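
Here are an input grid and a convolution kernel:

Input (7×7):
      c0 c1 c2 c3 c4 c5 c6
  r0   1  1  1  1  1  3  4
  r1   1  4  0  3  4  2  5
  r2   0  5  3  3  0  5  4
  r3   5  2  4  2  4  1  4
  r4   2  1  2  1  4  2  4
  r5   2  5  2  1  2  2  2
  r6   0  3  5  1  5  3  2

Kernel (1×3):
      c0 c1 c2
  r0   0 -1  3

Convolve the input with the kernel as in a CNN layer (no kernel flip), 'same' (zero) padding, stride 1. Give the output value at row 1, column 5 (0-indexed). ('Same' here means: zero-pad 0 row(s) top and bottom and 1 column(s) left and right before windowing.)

The receptive field on the zero-padded input at this output position is [4 2 5]. Elementwise product with the kernel and sum: 2·-1 + 5·3.

13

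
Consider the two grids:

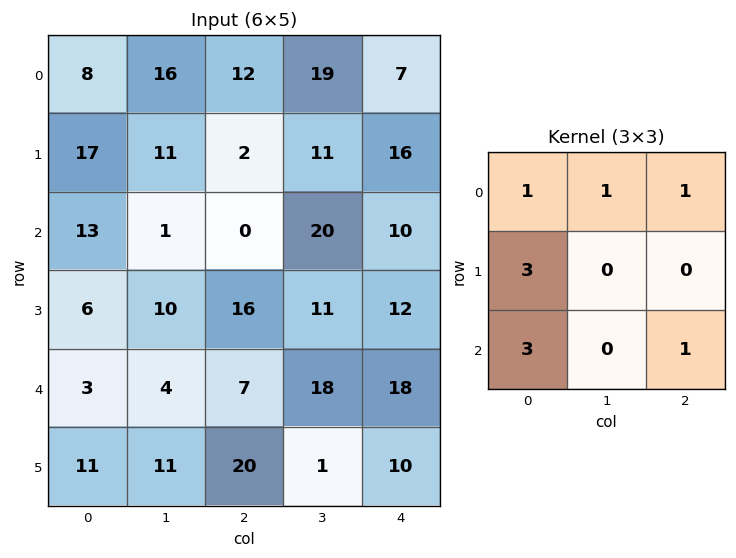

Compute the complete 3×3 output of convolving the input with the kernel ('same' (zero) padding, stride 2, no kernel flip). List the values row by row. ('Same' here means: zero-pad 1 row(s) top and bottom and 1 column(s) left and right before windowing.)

Output[0,0]: The receptive field on the zero-padded input at this output position is [0 0 0 / 0 8 16 / 0 17 11]. Elementwise product with the kernel and sum: 0·1 + 0·1 + 0·1 + 0·3 + 0·3 + 11·1.
Output[0,1]: The receptive field on the zero-padded input at this output position is [0 0 0 / 16 12 19 / 11 2 11]. Elementwise product with the kernel and sum: 0·1 + 0·1 + 0·1 + 16·3 + 11·3 + 11·1.

11 92 90
38 68 120
27 83 80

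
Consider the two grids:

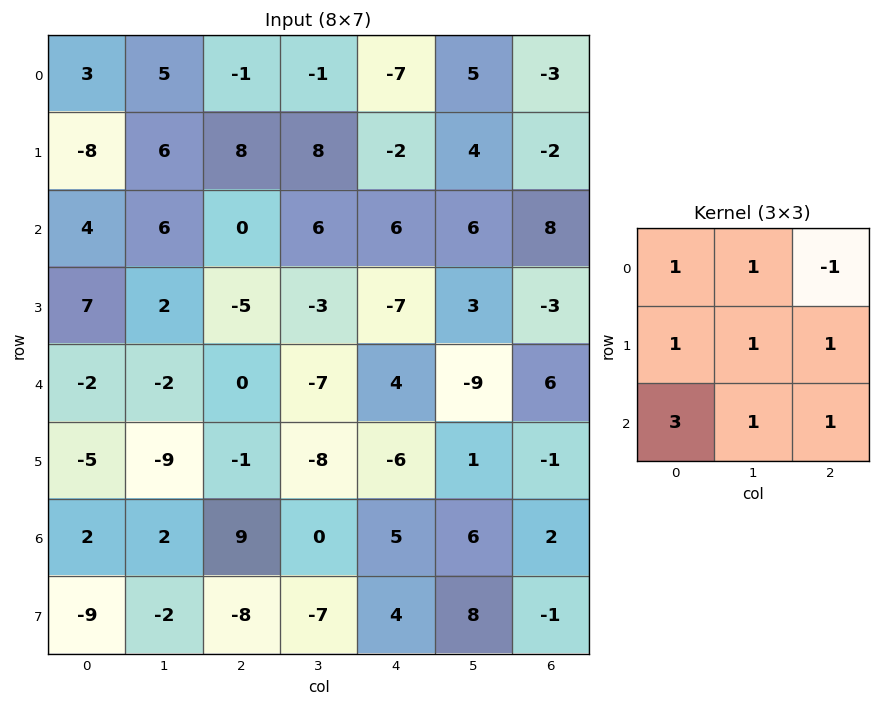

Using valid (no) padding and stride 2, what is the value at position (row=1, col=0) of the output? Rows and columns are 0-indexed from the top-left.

6

The receptive field on the input at this output position is [4 6 0 / 7 2 -5 / -2 -2 0]. Elementwise product with the kernel and sum: 4·1 + 6·1 + 0·-1 + 7·1 + 2·1 + -5·1 + -2·3 + -2·1 + 0·1.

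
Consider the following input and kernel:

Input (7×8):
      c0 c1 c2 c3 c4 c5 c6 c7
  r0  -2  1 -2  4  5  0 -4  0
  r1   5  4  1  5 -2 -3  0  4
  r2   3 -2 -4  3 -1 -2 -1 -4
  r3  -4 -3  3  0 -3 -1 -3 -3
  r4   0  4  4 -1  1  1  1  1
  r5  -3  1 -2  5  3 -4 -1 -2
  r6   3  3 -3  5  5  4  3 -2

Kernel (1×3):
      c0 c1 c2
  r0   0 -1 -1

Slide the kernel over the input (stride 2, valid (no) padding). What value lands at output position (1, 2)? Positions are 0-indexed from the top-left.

The receptive field on the input at this output position is [-1 -2 -1]. Elementwise product with the kernel and sum: -2·-1 + -1·-1.

3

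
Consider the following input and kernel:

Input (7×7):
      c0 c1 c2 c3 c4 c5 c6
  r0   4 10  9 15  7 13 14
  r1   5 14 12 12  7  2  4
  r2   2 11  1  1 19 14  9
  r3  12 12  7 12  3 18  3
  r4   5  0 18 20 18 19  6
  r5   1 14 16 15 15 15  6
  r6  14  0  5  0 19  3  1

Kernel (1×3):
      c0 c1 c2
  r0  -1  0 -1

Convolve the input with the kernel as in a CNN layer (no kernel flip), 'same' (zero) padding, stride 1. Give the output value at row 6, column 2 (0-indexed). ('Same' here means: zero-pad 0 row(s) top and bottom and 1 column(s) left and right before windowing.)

0

The receptive field on the zero-padded input at this output position is [0 5 0]. Elementwise product with the kernel and sum: 0·-1 + 0·-1.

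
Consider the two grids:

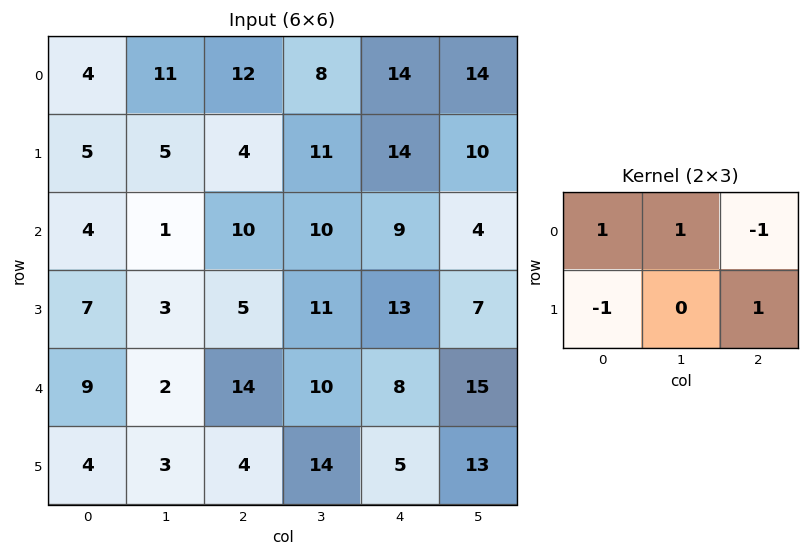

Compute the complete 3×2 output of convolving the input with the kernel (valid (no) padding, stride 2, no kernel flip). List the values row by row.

Output[0,0]: The receptive field on the input at this output position is [4 11 12 / 5 5 4]. Elementwise product with the kernel and sum: 4·1 + 11·1 + 12·-1 + 5·-1 + 4·1.

2 16
-7 19
-3 17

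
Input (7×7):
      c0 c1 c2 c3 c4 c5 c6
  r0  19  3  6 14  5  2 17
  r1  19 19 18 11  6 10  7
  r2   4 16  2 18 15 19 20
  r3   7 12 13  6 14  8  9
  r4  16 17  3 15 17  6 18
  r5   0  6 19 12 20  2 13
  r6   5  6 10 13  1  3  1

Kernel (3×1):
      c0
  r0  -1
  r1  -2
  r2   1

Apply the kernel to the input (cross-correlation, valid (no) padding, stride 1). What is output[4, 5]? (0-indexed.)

-7

The receptive field on the input at this output position is [6 / 2 / 3]. Elementwise product with the kernel and sum: 6·-1 + 2·-2 + 3·1.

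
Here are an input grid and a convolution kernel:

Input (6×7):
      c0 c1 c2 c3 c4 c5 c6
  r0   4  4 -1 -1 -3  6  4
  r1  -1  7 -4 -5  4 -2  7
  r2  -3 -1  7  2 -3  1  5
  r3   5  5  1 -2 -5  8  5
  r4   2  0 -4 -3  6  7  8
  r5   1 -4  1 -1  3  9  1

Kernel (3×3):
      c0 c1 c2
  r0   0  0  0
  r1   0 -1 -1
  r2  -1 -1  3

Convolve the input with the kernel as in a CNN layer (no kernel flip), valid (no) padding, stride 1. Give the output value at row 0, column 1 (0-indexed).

9

The receptive field on the input at this output position is [4 -1 -1 / 7 -4 -5 / -1 7 2]. Elementwise product with the kernel and sum: -4·-1 + -5·-1 + -1·-1 + 7·-1 + 2·3.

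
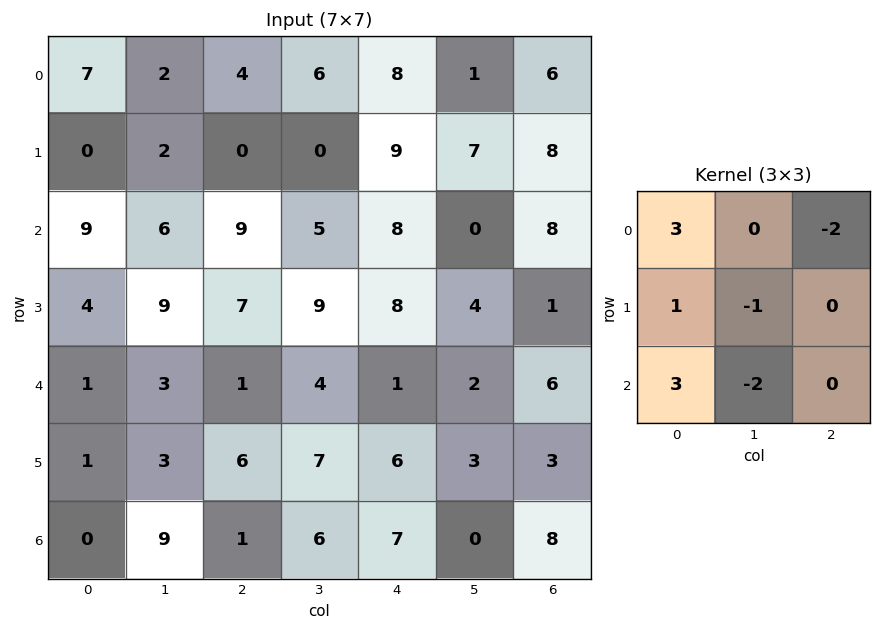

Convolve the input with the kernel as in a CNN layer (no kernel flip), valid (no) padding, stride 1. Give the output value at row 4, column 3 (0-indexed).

13

The receptive field on the input at this output position is [4 1 2 / 7 6 3 / 6 7 0]. Elementwise product with the kernel and sum: 4·3 + 2·-2 + 7·1 + 6·-1 + 6·3 + 7·-2.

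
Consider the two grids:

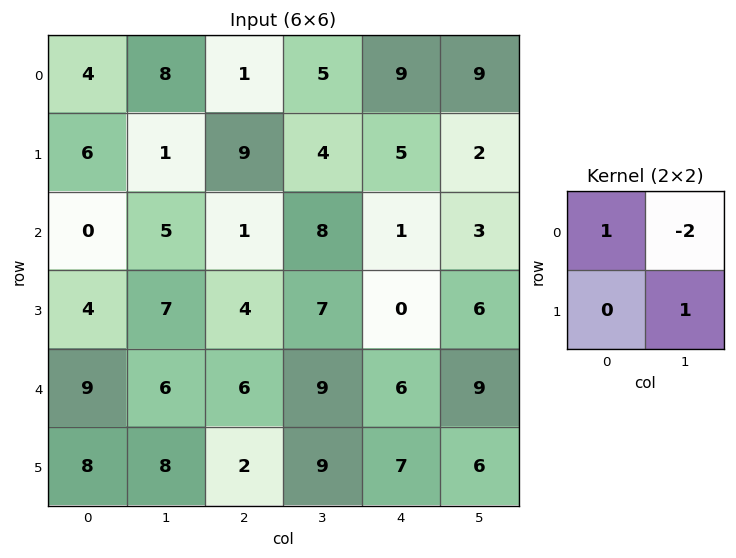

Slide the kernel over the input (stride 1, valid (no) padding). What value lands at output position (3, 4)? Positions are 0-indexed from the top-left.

-3

The receptive field on the input at this output position is [0 6 / 6 9]. Elementwise product with the kernel and sum: 0·1 + 6·-2 + 9·1.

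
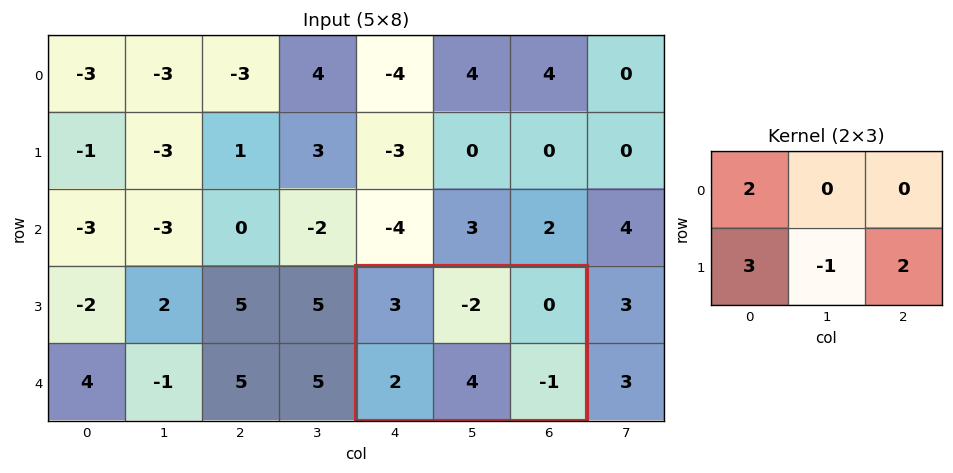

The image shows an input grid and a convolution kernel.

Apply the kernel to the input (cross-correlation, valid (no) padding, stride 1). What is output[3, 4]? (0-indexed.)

6

The receptive field on the input at this output position is [3 -2 0 / 2 4 -1]. Elementwise product with the kernel and sum: 3·2 + 2·3 + 4·-1 + -1·2.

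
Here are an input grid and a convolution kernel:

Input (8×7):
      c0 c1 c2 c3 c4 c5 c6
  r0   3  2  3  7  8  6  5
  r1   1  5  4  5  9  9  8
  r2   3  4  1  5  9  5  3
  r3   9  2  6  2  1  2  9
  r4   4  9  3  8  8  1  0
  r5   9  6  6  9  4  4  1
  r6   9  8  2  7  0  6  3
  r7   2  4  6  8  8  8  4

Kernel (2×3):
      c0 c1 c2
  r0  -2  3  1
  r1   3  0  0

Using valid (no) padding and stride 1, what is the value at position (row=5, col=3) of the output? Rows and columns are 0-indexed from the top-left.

19

The receptive field on the input at this output position is [9 4 4 / 7 0 6]. Elementwise product with the kernel and sum: 9·-2 + 4·3 + 4·1 + 7·3.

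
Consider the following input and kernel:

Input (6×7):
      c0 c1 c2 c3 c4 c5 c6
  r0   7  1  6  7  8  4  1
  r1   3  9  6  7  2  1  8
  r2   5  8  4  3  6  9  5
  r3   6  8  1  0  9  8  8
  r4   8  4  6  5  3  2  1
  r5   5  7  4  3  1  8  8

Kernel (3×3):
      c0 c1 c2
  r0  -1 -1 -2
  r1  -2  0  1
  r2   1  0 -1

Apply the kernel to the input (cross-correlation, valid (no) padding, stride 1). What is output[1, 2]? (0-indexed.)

The receptive field on the input at this output position is [6 7 2 / 4 3 6 / 1 0 9]. Elementwise product with the kernel and sum: 6·-1 + 7·-1 + 2·-2 + 4·-2 + 6·1 + 1·1 + 9·-1.

-27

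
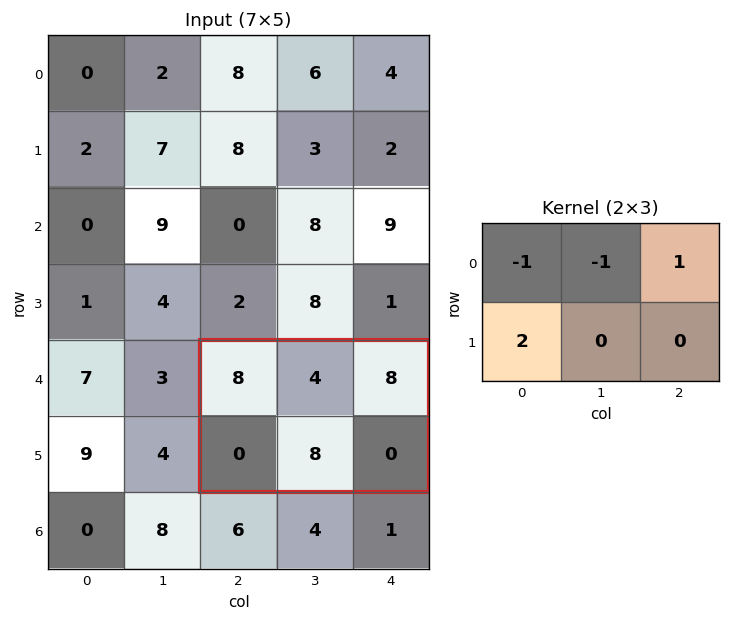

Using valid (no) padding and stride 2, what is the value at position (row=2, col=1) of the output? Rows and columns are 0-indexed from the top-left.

The receptive field on the input at this output position is [8 4 8 / 0 8 0]. Elementwise product with the kernel and sum: 8·-1 + 4·-1 + 8·1 + 0·2.

-4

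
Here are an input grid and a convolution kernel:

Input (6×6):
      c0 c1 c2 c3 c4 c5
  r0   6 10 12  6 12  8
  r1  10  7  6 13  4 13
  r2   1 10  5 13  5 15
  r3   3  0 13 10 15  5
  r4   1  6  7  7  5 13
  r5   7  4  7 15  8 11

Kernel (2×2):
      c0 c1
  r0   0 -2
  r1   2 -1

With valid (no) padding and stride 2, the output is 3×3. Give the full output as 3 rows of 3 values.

Output[0,0]: The receptive field on the input at this output position is [6 10 / 10 7]. Elementwise product with the kernel and sum: 10·-2 + 10·2 + 7·-1.
Output[0,1]: The receptive field on the input at this output position is [12 6 / 6 13]. Elementwise product with the kernel and sum: 6·-2 + 6·2 + 13·-1.

-7 -13 -21
-14 -10 -5
-2 -15 -21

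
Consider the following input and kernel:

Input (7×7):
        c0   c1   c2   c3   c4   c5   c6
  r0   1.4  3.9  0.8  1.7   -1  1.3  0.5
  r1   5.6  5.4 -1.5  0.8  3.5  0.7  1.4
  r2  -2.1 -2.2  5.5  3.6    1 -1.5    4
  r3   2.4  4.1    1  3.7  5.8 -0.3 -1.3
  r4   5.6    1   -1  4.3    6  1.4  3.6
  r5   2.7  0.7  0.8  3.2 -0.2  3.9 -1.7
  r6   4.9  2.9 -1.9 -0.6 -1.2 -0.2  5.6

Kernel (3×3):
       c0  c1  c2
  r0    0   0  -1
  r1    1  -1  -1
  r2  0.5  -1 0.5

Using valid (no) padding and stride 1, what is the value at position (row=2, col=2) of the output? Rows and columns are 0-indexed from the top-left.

-11.3

The receptive field on the input at this output position is [5.5 3.6 1 / 1 3.7 5.8 / -1 4.3 6]. Elementwise product with the kernel and sum: 1·-1 + 1·1 + 3.7·-1 + 5.8·-1 + -1·0.5 + 4.3·-1 + 6·0.5.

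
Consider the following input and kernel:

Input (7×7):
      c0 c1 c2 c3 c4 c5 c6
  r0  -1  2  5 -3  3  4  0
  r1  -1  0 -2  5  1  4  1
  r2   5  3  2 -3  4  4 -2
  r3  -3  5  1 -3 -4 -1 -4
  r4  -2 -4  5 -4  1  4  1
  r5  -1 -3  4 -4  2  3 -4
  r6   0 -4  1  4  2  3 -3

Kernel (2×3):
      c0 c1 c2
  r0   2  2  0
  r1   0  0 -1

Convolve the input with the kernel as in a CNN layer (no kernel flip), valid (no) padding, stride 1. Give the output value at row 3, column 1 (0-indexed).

The receptive field on the input at this output position is [5 1 -3 / -4 5 -4]. Elementwise product with the kernel and sum: 5·2 + 1·2 + -4·-1.

16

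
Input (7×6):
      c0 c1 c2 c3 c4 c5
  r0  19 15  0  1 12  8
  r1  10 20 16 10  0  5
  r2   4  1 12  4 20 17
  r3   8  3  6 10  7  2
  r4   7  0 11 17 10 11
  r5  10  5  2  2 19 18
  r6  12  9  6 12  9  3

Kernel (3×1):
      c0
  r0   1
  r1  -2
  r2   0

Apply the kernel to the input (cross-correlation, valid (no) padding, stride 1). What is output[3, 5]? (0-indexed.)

-20

The receptive field on the input at this output position is [2 / 11 / 18]. Elementwise product with the kernel and sum: 2·1 + 11·-2.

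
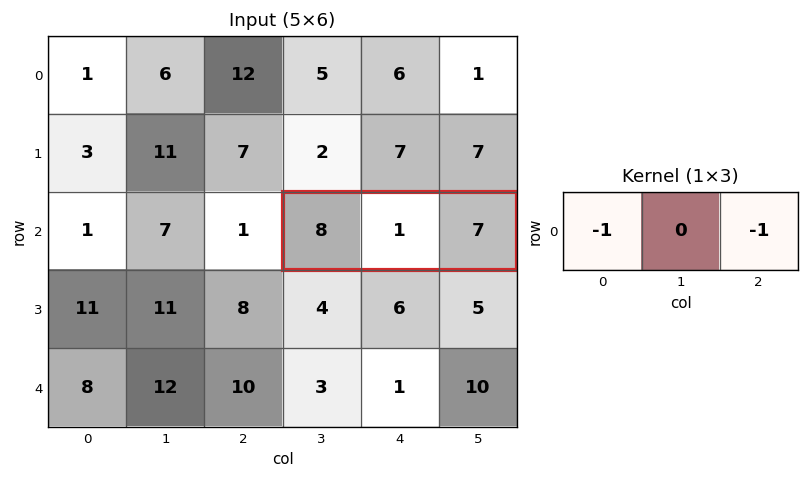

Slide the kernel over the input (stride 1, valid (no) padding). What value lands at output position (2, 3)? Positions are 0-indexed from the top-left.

The receptive field on the input at this output position is [8 1 7]. Elementwise product with the kernel and sum: 8·-1 + 7·-1.

-15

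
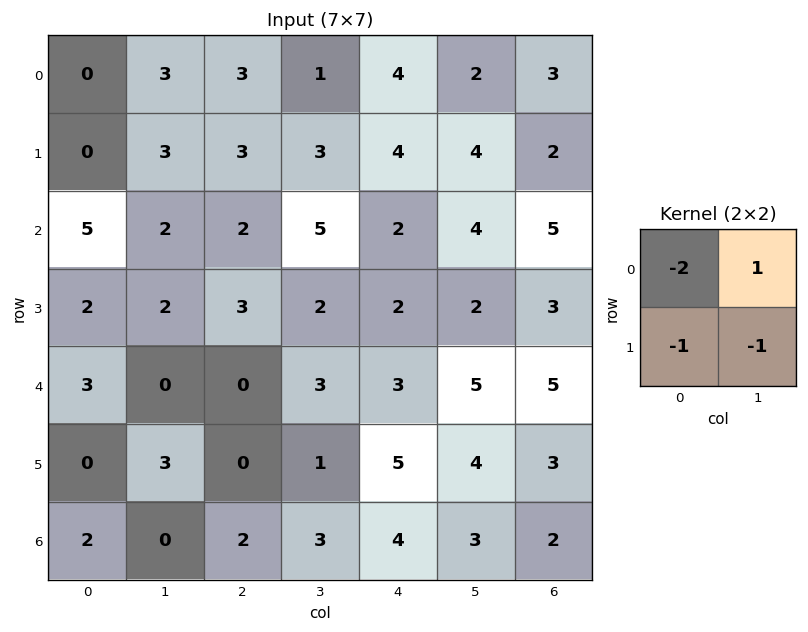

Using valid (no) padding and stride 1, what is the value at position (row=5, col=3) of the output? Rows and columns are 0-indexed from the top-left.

-4

The receptive field on the input at this output position is [1 5 / 3 4]. Elementwise product with the kernel and sum: 1·-2 + 5·1 + 3·-1 + 4·-1.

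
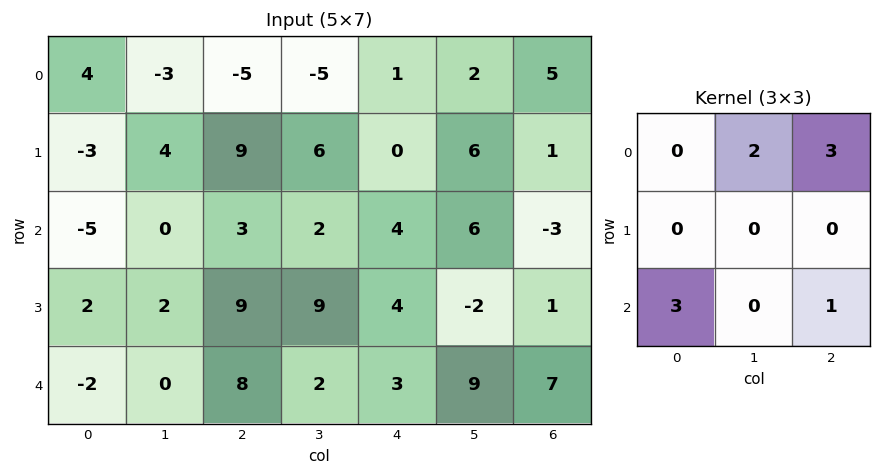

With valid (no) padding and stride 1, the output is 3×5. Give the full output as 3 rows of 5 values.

Output[0,0]: The receptive field on the input at this output position is [4 -3 -5 / -3 4 9 / -5 0 3]. Elementwise product with the kernel and sum: -3·2 + -5·3 + -5·3 + 3·1.
Output[0,1]: The receptive field on the input at this output position is [-3 -5 -5 / 4 9 6 / 0 3 2]. Elementwise product with the kernel and sum: -5·2 + -5·3 + 0·3 + 2·1.

-33 -23 6 20 28
50 51 43 43 28
11 14 43 41 19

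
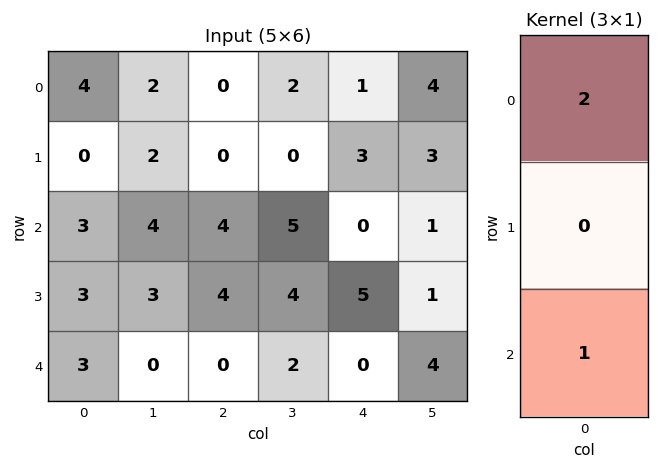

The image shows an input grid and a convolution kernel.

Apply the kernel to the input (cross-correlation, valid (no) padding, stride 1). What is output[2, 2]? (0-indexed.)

The receptive field on the input at this output position is [4 / 4 / 0]. Elementwise product with the kernel and sum: 4·2 + 0·1.

8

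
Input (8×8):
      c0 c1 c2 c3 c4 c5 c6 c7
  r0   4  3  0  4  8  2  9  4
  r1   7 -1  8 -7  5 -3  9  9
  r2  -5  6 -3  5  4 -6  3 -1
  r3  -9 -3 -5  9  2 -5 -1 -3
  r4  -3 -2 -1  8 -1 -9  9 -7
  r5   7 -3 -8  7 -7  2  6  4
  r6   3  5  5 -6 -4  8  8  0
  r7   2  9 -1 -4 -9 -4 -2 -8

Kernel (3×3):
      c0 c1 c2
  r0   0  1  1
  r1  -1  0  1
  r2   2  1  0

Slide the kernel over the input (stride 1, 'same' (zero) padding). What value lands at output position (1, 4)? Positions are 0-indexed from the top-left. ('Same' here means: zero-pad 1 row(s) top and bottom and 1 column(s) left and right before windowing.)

The receptive field on the zero-padded input at this output position is [4 8 2 / -7 5 -3 / 5 4 -6]. Elementwise product with the kernel and sum: 8·1 + 2·1 + -7·-1 + -3·1 + 5·2 + 4·1.

28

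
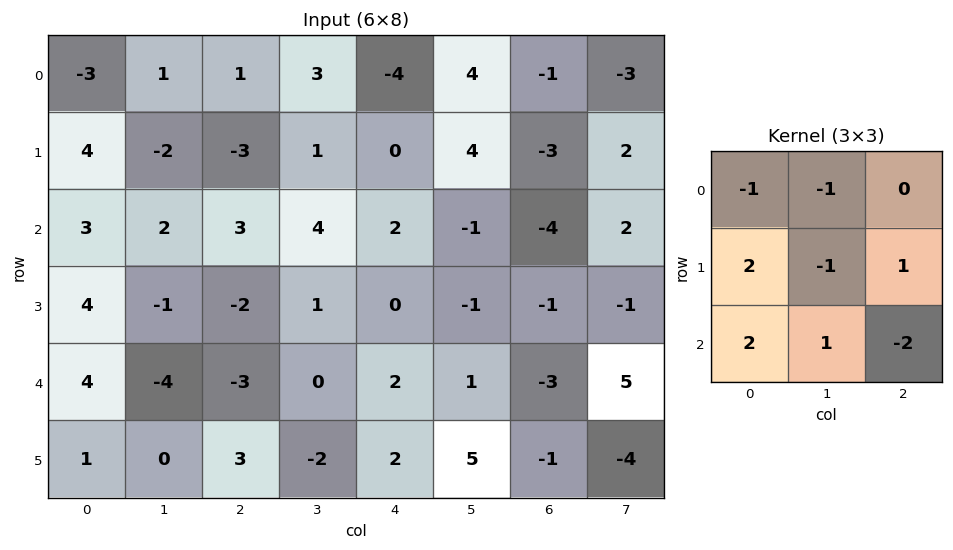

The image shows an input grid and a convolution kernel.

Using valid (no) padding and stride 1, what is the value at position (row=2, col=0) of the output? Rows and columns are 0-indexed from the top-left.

12

The receptive field on the input at this output position is [3 2 3 / 4 -1 -2 / 4 -4 -3]. Elementwise product with the kernel and sum: 3·-1 + 2·-1 + 4·2 + -1·-1 + -2·1 + 4·2 + -4·1 + -3·-2.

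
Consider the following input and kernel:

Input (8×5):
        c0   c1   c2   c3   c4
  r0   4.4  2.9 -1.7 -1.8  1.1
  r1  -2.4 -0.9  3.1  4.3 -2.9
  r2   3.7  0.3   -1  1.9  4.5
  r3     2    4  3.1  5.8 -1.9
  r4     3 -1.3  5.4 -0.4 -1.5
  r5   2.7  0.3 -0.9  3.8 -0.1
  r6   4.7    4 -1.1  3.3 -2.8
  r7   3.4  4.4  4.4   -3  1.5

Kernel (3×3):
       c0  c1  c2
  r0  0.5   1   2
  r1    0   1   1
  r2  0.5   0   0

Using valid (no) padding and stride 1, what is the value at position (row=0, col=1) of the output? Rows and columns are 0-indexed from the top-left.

3.7

The receptive field on the input at this output position is [2.9 -1.7 -1.8 / -0.9 3.1 4.3 / 0.3 -1 1.9]. Elementwise product with the kernel and sum: 2.9·0.5 + -1.7·1 + -1.8·2 + 3.1·1 + 4.3·1 + 0.3·0.5.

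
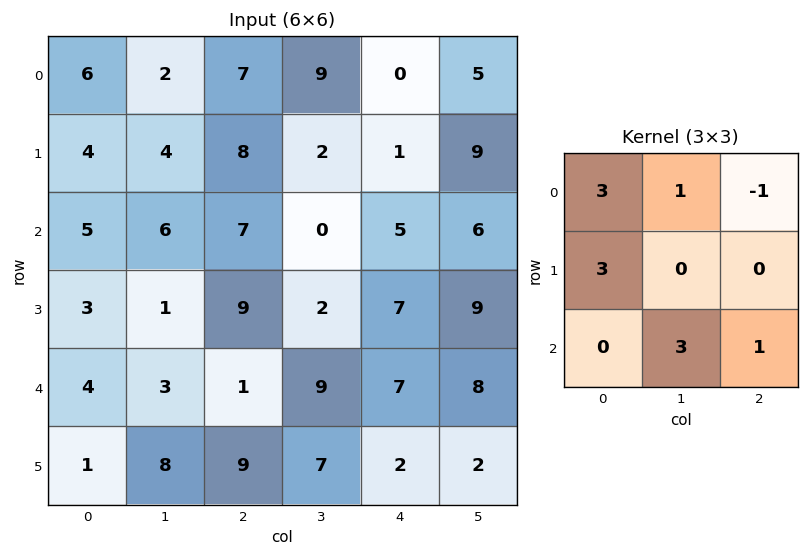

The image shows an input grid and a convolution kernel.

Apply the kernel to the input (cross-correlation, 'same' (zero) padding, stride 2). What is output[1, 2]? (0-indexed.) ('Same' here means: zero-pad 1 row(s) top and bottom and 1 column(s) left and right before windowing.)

The receptive field on the zero-padded input at this output position is [2 1 9 / 0 5 6 / 2 7 9]. Elementwise product with the kernel and sum: 2·3 + 1·1 + 9·-1 + 0·3 + 7·3 + 9·1.

28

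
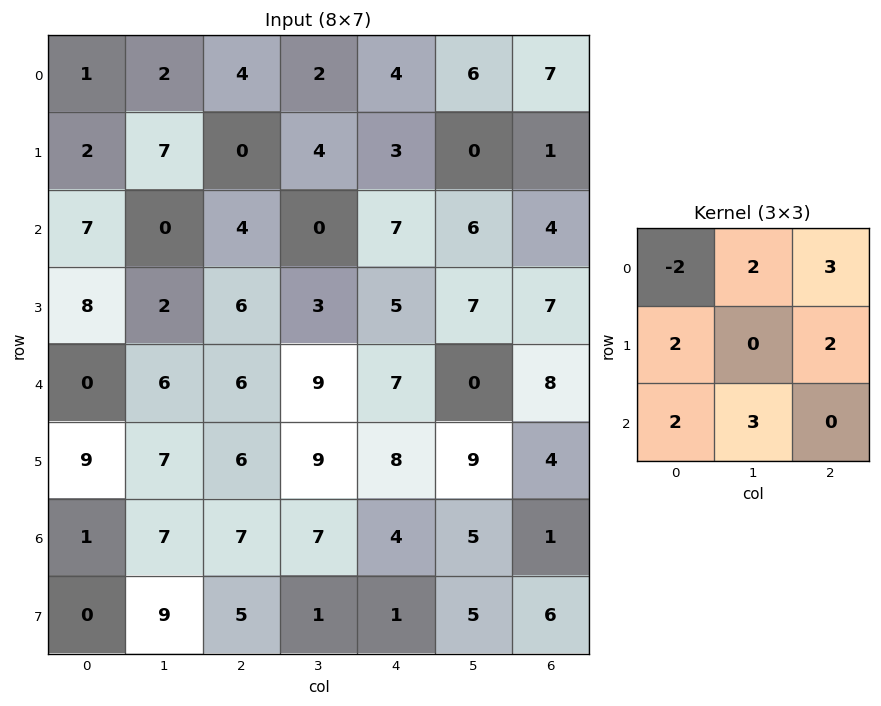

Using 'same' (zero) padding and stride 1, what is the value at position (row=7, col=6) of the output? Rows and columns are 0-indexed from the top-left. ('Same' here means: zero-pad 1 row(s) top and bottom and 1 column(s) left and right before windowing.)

The receptive field on the zero-padded input at this output position is [5 1 0 / 5 6 0 / 0 0 0]. Elementwise product with the kernel and sum: 5·-2 + 1·2 + 0·3 + 5·2 + 0·2 + 0·2 + 0·3.

2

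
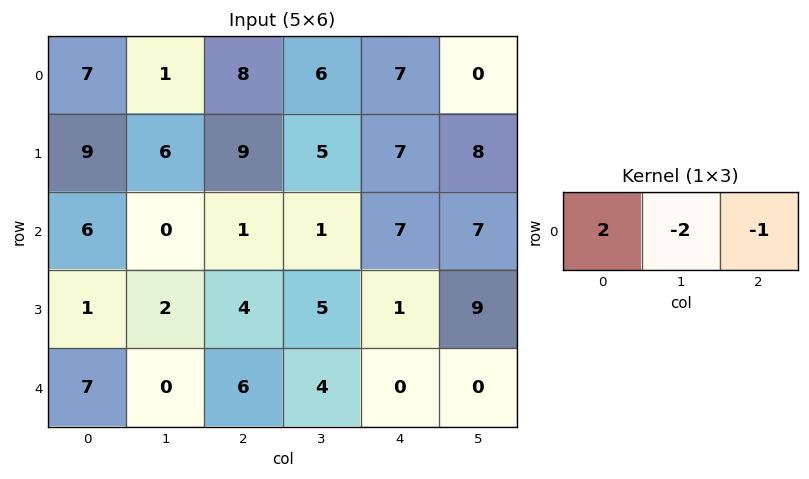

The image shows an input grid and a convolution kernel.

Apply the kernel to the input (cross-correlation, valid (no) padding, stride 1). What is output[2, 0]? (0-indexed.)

11

The receptive field on the input at this output position is [6 0 1]. Elementwise product with the kernel and sum: 6·2 + 0·-2 + 1·-1.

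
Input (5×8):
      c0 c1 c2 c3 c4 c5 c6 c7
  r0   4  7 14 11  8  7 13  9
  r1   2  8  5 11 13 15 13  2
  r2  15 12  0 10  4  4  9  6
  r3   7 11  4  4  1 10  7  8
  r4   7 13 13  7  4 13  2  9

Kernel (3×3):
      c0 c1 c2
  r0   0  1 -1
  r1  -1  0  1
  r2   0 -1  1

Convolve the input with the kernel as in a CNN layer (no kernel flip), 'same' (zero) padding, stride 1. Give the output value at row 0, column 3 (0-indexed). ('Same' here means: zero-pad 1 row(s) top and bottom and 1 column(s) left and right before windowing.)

The receptive field on the zero-padded input at this output position is [0 0 0 / 14 11 8 / 5 11 13]. Elementwise product with the kernel and sum: 0·1 + 0·-1 + 14·-1 + 8·1 + 11·-1 + 13·1.

-4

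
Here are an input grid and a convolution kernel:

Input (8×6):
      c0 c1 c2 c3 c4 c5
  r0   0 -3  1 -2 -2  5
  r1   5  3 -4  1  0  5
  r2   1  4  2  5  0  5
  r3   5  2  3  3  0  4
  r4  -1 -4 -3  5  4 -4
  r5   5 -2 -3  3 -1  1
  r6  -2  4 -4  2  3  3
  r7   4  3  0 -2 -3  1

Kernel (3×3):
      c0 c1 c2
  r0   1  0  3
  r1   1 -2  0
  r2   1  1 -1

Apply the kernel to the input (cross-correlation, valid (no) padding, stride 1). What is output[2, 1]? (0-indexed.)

3

The receptive field on the input at this output position is [4 2 5 / 2 3 3 / -4 -3 5]. Elementwise product with the kernel and sum: 4·1 + 5·3 + 2·1 + 3·-2 + -4·1 + -3·1 + 5·-1.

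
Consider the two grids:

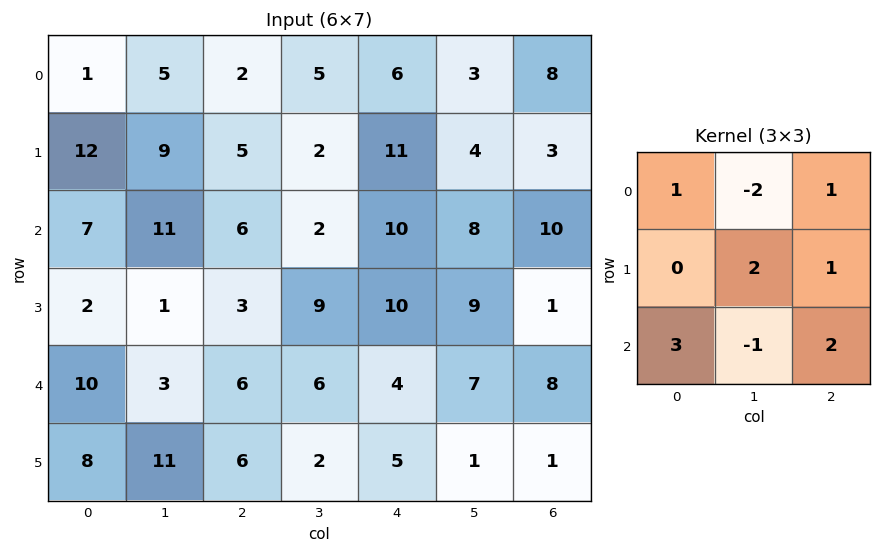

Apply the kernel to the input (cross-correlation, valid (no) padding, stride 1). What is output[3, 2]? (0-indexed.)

The receptive field on the input at this output position is [3 9 10 / 6 6 4 / 6 2 5]. Elementwise product with the kernel and sum: 3·1 + 9·-2 + 10·1 + 6·2 + 4·1 + 6·3 + 2·-1 + 5·2.

37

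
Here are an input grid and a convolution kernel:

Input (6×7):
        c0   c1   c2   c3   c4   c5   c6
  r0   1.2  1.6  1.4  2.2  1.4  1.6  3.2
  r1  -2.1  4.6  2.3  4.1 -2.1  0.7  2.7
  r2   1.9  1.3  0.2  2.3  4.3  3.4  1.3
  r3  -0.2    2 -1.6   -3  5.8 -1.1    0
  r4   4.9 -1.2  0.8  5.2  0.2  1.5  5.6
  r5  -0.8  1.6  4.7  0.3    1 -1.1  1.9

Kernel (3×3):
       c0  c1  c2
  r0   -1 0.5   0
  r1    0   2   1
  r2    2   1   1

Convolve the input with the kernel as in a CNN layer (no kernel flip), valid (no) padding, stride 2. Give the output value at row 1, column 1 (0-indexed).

7.75

The receptive field on the input at this output position is [0.2 2.3 4.3 / -1.6 -3 5.8 / 0.8 5.2 0.2]. Elementwise product with the kernel and sum: 0.2·-1 + 2.3·0.5 + -3·2 + 5.8·1 + 0.8·2 + 5.2·1 + 0.2·1.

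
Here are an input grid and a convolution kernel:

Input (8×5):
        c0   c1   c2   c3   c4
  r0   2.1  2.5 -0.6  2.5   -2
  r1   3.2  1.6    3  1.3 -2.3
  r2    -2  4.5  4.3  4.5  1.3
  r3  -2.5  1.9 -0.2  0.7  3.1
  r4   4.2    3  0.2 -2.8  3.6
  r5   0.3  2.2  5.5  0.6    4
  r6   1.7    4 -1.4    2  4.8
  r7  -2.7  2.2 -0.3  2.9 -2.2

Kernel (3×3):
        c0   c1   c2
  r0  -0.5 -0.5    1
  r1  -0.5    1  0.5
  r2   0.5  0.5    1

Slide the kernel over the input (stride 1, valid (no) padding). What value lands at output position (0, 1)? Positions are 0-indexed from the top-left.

13.3

The receptive field on the input at this output position is [2.5 -0.6 2.5 / 1.6 3 1.3 / 4.5 4.3 4.5]. Elementwise product with the kernel and sum: 2.5·-0.5 + -0.6·-0.5 + 2.5·1 + 1.6·-0.5 + 3·1 + 1.3·0.5 + 4.5·0.5 + 4.3·0.5 + 4.5·1.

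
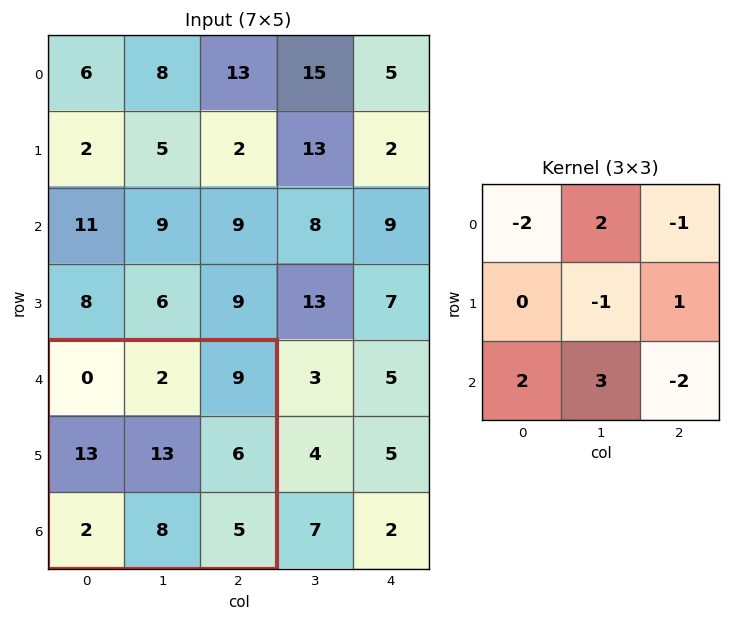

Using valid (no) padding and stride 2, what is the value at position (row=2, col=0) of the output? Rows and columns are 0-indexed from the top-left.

6

The receptive field on the input at this output position is [0 2 9 / 13 13 6 / 2 8 5]. Elementwise product with the kernel and sum: 0·-2 + 2·2 + 9·-1 + 13·-1 + 6·1 + 2·2 + 8·3 + 5·-2.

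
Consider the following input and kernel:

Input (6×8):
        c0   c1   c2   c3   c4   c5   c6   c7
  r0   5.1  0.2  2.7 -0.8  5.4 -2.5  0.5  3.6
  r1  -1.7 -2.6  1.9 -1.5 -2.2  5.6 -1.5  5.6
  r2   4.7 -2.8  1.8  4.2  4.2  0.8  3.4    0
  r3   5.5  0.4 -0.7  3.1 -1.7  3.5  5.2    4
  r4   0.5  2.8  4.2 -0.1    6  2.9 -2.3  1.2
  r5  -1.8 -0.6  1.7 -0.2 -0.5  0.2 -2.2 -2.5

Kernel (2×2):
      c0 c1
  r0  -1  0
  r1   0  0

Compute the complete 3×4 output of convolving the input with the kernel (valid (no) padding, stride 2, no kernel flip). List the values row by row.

Output[0,0]: The receptive field on the input at this output position is [5.1 0.2 / -1.7 -2.6]. Elementwise product with the kernel and sum: 5.1·-1.
Output[0,1]: The receptive field on the input at this output position is [2.7 -0.8 / 1.9 -1.5]. Elementwise product with the kernel and sum: 2.7·-1.

-5.1 -2.7 -5.4 -0.5
-4.7 -1.8 -4.2 -3.4
-0.5 -4.2 -6 2.3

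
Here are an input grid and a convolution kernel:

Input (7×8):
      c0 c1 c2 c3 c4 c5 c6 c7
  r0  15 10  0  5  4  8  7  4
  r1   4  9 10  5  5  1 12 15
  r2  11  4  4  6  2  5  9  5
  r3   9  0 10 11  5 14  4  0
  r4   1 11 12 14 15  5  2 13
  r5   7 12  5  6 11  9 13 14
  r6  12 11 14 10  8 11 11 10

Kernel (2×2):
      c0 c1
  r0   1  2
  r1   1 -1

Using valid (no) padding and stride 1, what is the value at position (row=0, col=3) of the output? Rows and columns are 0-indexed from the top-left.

The receptive field on the input at this output position is [5 4 / 5 5]. Elementwise product with the kernel and sum: 5·1 + 4·2 + 5·1 + 5·-1.

13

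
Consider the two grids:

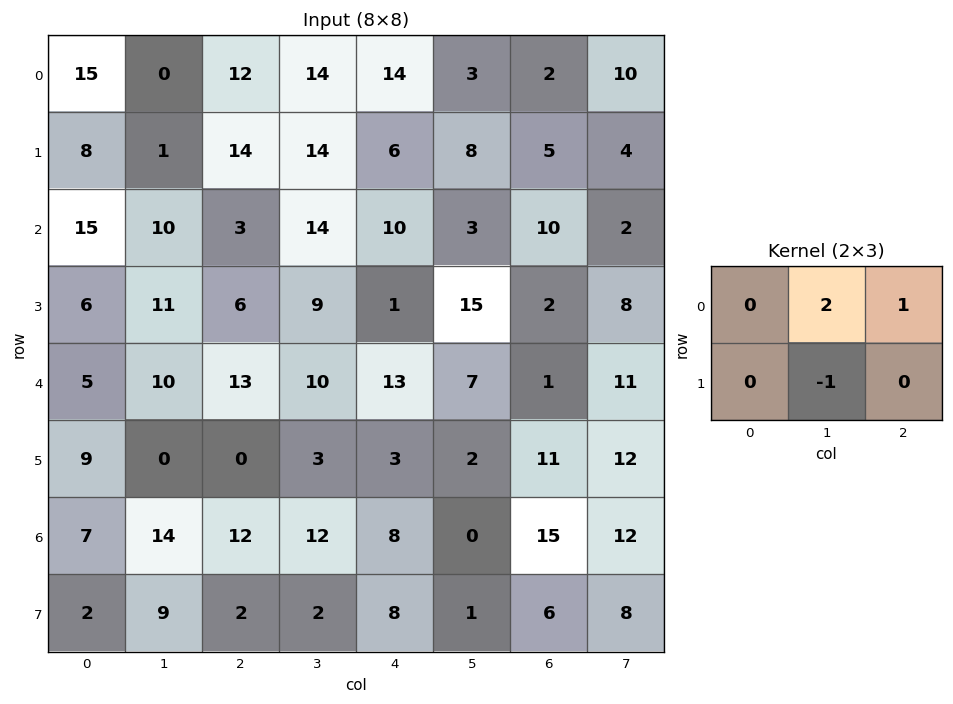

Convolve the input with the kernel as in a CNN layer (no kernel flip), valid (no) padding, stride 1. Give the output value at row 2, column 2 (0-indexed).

29

The receptive field on the input at this output position is [3 14 10 / 6 9 1]. Elementwise product with the kernel and sum: 14·2 + 10·1 + 9·-1.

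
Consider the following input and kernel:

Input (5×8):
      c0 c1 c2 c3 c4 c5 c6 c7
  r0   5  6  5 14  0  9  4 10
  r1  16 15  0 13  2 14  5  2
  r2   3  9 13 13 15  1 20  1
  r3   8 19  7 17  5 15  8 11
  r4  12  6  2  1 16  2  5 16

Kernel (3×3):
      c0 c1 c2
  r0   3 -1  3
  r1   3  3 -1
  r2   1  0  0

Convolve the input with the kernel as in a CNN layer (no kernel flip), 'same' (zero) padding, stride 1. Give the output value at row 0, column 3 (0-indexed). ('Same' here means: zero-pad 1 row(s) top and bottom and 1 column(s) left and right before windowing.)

The receptive field on the zero-padded input at this output position is [0 0 0 / 5 14 0 / 0 13 2]. Elementwise product with the kernel and sum: 0·3 + 0·-1 + 0·3 + 5·3 + 14·3 + 0·-1 + 0·1.

57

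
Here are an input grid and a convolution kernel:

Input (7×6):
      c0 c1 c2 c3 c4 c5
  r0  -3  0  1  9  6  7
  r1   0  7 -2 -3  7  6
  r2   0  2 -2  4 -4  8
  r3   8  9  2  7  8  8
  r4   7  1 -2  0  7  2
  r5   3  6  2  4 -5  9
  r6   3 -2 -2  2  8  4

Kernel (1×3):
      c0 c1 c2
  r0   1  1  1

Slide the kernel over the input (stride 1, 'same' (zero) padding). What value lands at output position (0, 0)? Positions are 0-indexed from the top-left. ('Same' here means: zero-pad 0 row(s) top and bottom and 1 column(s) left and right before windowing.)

-3

The receptive field on the zero-padded input at this output position is [0 -3 0]. Elementwise product with the kernel and sum: 0·1 + -3·1 + 0·1.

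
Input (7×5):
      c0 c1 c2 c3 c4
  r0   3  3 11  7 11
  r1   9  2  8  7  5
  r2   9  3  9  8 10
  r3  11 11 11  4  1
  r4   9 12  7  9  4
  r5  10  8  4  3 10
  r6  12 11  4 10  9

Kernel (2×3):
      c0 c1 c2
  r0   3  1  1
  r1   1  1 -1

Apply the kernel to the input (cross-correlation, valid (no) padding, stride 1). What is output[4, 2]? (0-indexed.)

31

The receptive field on the input at this output position is [7 9 4 / 4 3 10]. Elementwise product with the kernel and sum: 7·3 + 9·1 + 4·1 + 4·1 + 3·1 + 10·-1.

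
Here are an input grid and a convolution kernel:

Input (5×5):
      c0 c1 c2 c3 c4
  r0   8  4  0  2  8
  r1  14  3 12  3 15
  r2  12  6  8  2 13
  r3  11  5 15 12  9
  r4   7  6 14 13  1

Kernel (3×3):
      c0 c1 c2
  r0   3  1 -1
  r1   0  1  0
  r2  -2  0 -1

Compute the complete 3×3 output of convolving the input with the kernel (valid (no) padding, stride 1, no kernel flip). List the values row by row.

-1 8 -32
2 4 -13
11 14 -4

Output[0,0]: The receptive field on the input at this output position is [8 4 0 / 14 3 12 / 12 6 8]. Elementwise product with the kernel and sum: 8·3 + 4·1 + 0·-1 + 3·1 + 12·-2 + 8·-1.
Output[0,1]: The receptive field on the input at this output position is [4 0 2 / 3 12 3 / 6 8 2]. Elementwise product with the kernel and sum: 4·3 + 0·1 + 2·-1 + 12·1 + 6·-2 + 2·-1.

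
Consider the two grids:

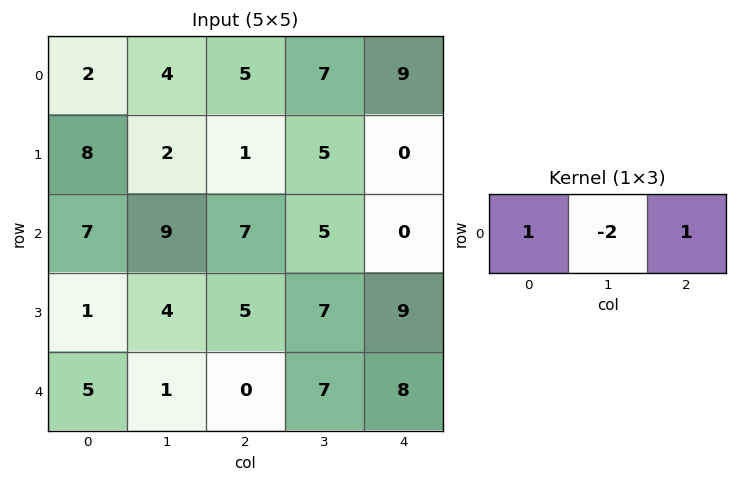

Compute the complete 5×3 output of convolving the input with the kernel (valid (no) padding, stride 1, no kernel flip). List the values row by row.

Output[0,0]: The receptive field on the input at this output position is [2 4 5]. Elementwise product with the kernel and sum: 2·1 + 4·-2 + 5·1.

-1 1 0
5 5 -9
-4 0 -3
-2 1 0
3 8 -6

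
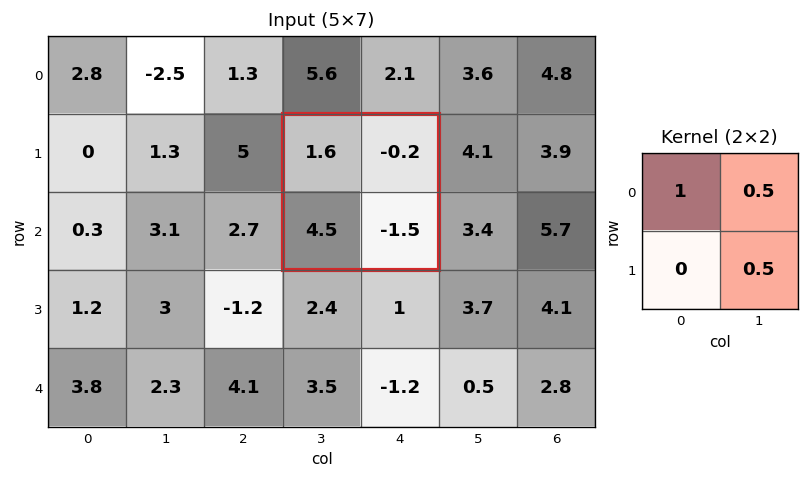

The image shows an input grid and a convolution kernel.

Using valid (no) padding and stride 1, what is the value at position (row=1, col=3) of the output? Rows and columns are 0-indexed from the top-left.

The receptive field on the input at this output position is [1.6 -0.2 / 4.5 -1.5]. Elementwise product with the kernel and sum: 1.6·1 + -0.2·0.5 + -1.5·0.5.

0.75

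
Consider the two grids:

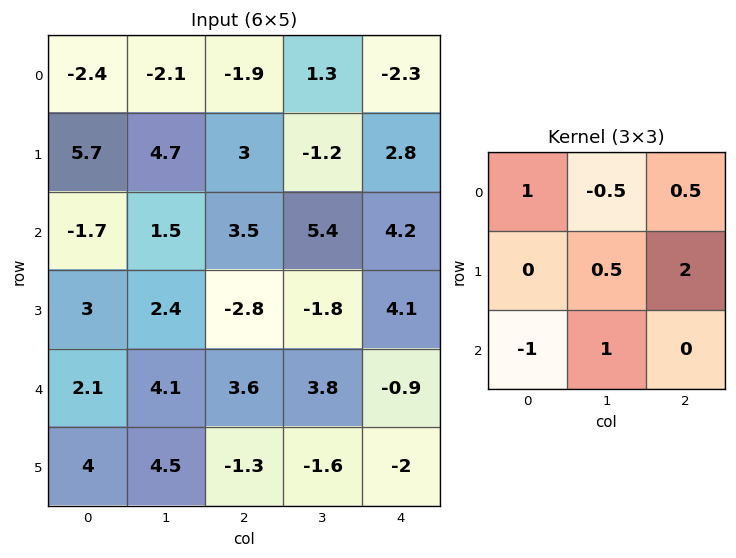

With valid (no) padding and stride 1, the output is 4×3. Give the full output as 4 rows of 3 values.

Output[0,0]: The receptive field on the input at this output position is [-2.4 -2.1 -1.9 / 5.7 4.7 3 / -1.7 1.5 3.5]. Elementwise product with the kernel and sum: -2.4·1 + -2.1·-0.5 + -1.9·0.5 + 4.7·0.5 + 3·2 + -1.7·-1 + 1.5·1.

9.25 0.6 3.2
12 9.95 17.1
-3.1 -3.05 10.4
10.15 6.5 -0.05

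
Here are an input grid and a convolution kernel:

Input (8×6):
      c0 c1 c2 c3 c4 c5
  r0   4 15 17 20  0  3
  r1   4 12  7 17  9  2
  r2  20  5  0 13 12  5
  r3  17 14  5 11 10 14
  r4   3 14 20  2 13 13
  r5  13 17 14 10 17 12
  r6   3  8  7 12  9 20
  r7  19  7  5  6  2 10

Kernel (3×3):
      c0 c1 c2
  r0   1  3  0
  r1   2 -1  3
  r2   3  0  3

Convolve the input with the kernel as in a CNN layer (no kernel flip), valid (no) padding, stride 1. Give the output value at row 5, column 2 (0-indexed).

The receptive field on the input at this output position is [14 10 17 / 7 12 9 / 5 6 2]. Elementwise product with the kernel and sum: 14·1 + 10·3 + 7·2 + 12·-1 + 9·3 + 5·3 + 2·3.

94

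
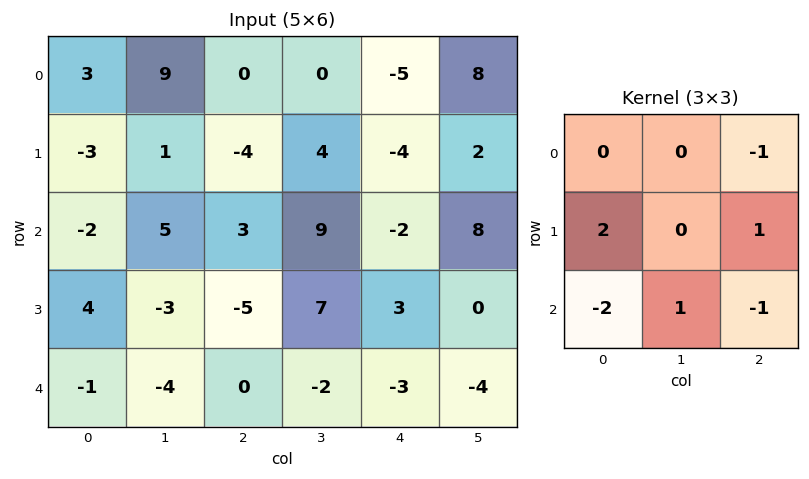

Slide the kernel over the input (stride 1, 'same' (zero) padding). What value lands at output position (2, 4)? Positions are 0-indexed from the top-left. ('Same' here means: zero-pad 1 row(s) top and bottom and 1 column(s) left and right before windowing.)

The receptive field on the zero-padded input at this output position is [4 -4 2 / 9 -2 8 / 7 3 0]. Elementwise product with the kernel and sum: 2·-1 + 9·2 + 8·1 + 7·-2 + 3·1 + 0·-1.

13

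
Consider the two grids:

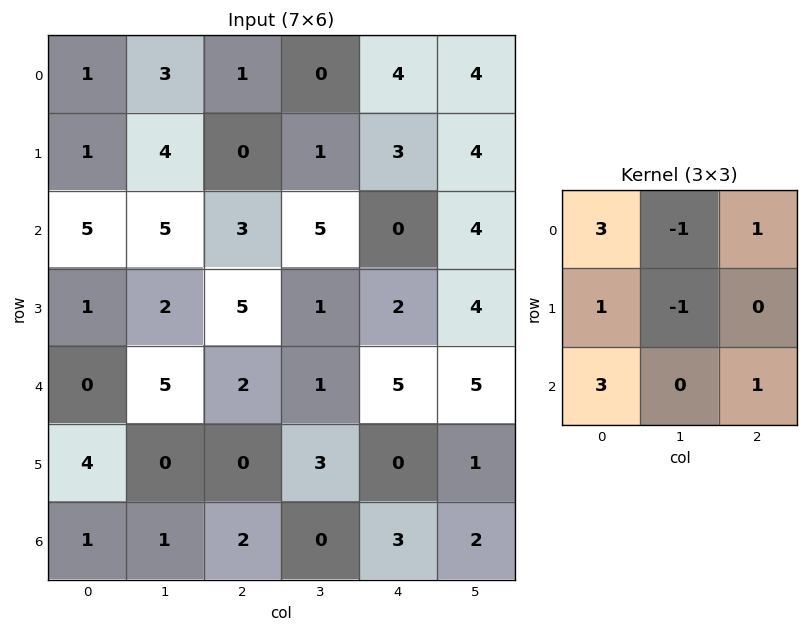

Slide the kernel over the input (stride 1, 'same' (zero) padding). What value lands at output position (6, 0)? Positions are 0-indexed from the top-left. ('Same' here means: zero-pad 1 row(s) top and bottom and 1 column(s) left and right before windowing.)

The receptive field on the zero-padded input at this output position is [0 4 0 / 0 1 1 / 0 0 0]. Elementwise product with the kernel and sum: 0·3 + 4·-1 + 0·1 + 0·1 + 1·-1 + 0·3 + 0·1.

-5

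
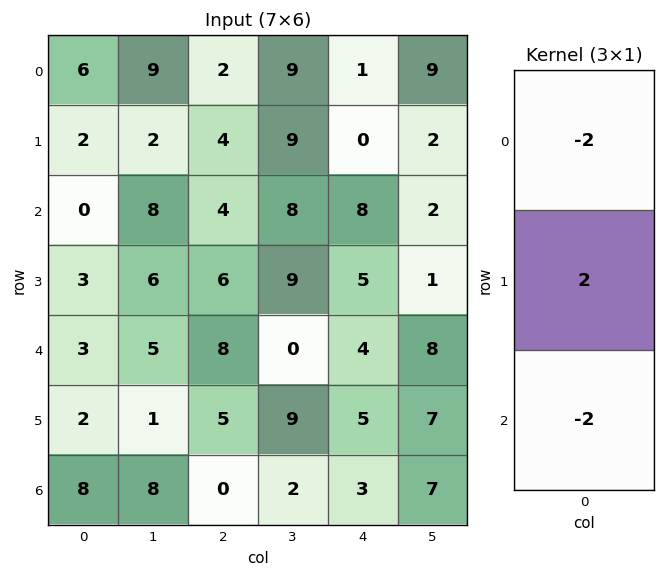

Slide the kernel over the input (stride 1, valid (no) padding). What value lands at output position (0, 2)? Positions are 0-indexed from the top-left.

The receptive field on the input at this output position is [2 / 4 / 4]. Elementwise product with the kernel and sum: 2·-2 + 4·2 + 4·-2.

-4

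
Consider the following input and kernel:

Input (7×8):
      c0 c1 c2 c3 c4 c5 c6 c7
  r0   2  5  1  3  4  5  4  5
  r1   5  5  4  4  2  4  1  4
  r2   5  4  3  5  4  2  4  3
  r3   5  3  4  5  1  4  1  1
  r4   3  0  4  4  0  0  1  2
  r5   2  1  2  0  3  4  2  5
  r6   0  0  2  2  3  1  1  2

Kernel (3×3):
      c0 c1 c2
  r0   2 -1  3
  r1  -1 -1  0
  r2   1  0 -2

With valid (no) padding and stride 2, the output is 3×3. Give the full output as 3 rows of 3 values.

-9 -2 5
2 8 11
11 -2 -3

Output[0,0]: The receptive field on the input at this output position is [2 5 1 / 5 5 4 / 5 4 3]. Elementwise product with the kernel and sum: 2·2 + 5·-1 + 1·3 + 5·-1 + 5·-1 + 5·1 + 3·-2.
Output[0,1]: The receptive field on the input at this output position is [1 3 4 / 4 4 2 / 3 5 4]. Elementwise product with the kernel and sum: 1·2 + 3·-1 + 4·3 + 4·-1 + 4·-1 + 3·1 + 4·-2.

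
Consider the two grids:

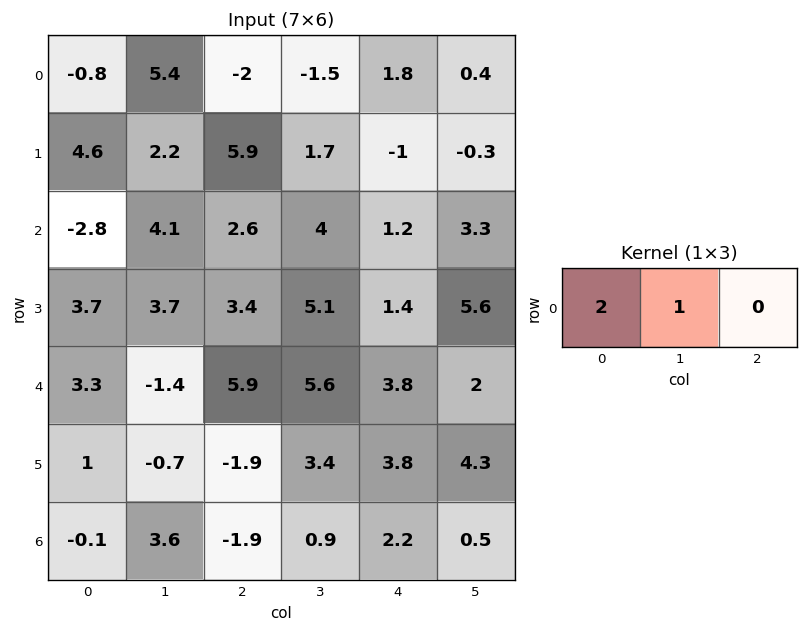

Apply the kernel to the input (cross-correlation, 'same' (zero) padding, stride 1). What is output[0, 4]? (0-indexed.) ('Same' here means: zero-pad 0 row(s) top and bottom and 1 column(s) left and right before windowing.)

The receptive field on the zero-padded input at this output position is [-1.5 1.8 0.4]. Elementwise product with the kernel and sum: -1.5·2 + 1.8·1.

-1.2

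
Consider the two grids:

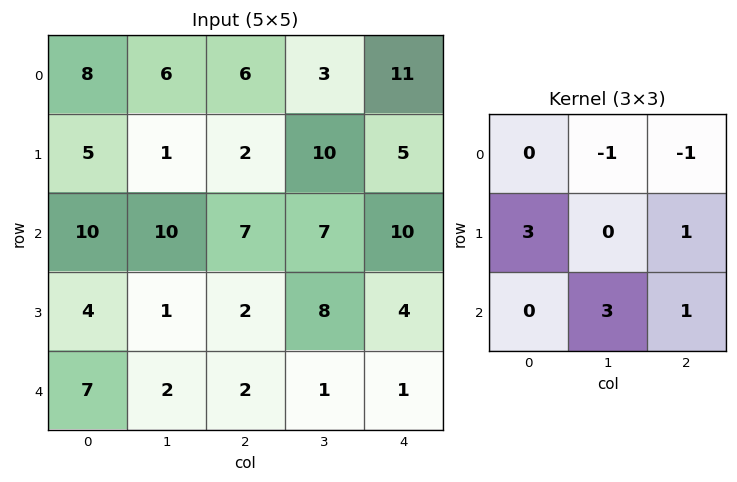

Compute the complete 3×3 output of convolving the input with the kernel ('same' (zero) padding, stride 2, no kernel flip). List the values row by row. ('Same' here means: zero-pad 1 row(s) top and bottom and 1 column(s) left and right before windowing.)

22 37 24
17 39 28
-3 -3 -1

Output[0,0]: The receptive field on the zero-padded input at this output position is [0 0 0 / 0 8 6 / 0 5 1]. Elementwise product with the kernel and sum: 0·-1 + 0·-1 + 0·3 + 6·1 + 5·3 + 1·1.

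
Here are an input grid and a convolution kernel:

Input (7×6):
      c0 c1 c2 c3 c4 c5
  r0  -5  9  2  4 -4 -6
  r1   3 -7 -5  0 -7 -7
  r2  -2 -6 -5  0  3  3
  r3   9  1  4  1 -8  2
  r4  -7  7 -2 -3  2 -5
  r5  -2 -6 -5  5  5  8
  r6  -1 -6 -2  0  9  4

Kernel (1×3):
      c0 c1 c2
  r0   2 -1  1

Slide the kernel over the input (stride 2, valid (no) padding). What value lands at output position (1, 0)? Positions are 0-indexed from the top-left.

-3

The receptive field on the input at this output position is [-2 -6 -5]. Elementwise product with the kernel and sum: -2·2 + -6·-1 + -5·1.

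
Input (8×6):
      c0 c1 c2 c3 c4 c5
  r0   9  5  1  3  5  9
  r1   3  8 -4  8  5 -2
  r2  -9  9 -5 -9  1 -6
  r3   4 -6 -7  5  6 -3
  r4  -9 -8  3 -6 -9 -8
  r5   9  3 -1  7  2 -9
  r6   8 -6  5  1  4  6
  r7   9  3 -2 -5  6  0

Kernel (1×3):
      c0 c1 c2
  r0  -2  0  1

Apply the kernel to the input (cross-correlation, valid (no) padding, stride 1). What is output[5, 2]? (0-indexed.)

4

The receptive field on the input at this output position is [-1 7 2]. Elementwise product with the kernel and sum: -1·-2 + 2·1.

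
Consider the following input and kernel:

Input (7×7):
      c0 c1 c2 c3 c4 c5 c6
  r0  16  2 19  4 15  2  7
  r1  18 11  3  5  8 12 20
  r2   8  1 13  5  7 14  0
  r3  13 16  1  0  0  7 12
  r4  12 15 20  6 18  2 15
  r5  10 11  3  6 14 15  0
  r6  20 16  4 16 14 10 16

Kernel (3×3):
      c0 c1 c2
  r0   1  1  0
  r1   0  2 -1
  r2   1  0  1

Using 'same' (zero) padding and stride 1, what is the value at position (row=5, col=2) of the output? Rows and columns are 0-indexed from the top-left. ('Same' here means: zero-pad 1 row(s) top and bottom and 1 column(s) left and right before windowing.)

The receptive field on the zero-padded input at this output position is [15 20 6 / 11 3 6 / 16 4 16]. Elementwise product with the kernel and sum: 15·1 + 20·1 + 3·2 + 6·-1 + 16·1 + 16·1.

67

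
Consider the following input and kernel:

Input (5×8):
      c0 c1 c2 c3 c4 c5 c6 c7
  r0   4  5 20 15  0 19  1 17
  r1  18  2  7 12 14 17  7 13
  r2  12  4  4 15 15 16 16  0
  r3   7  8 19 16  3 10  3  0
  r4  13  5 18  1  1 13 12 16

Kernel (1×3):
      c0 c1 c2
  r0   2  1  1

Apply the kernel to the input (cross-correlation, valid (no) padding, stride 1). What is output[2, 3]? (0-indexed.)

61

The receptive field on the input at this output position is [15 15 16]. Elementwise product with the kernel and sum: 15·2 + 15·1 + 16·1.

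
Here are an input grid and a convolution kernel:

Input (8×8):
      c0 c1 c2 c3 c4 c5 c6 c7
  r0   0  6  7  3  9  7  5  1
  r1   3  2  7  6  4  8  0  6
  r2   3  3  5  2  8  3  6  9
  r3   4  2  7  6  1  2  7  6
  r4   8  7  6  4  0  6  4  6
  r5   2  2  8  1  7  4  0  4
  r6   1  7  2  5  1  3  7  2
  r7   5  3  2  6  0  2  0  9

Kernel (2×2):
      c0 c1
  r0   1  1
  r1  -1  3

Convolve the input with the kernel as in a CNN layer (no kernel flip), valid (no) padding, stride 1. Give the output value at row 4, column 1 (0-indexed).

The receptive field on the input at this output position is [7 6 / 2 8]. Elementwise product with the kernel and sum: 7·1 + 6·1 + 2·-1 + 8·3.

35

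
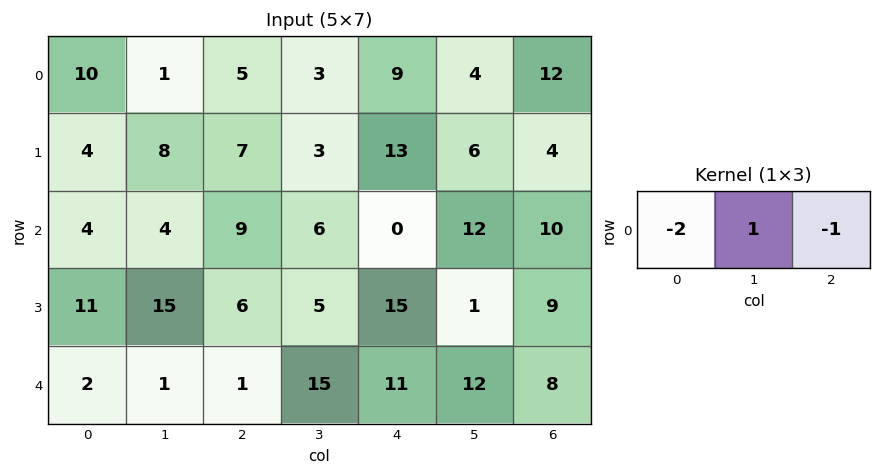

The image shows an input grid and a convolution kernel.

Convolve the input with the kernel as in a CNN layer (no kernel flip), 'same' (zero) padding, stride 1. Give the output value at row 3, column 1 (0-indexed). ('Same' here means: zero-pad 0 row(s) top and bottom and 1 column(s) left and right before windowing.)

-13

The receptive field on the zero-padded input at this output position is [11 15 6]. Elementwise product with the kernel and sum: 11·-2 + 15·1 + 6·-1.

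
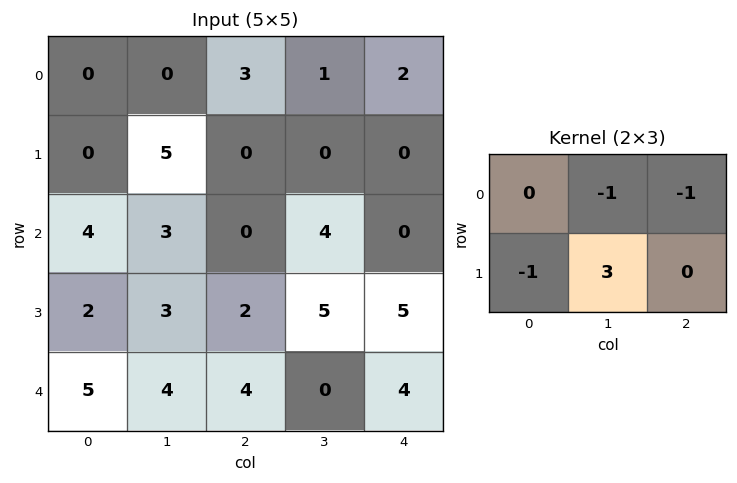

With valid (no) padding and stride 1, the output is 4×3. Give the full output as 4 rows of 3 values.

Output[0,0]: The receptive field on the input at this output position is [0 0 3 / 0 5 0]. Elementwise product with the kernel and sum: 0·-1 + 3·-1 + 0·-1 + 5·3.

12 -9 -3
0 -3 12
4 -1 9
2 1 -14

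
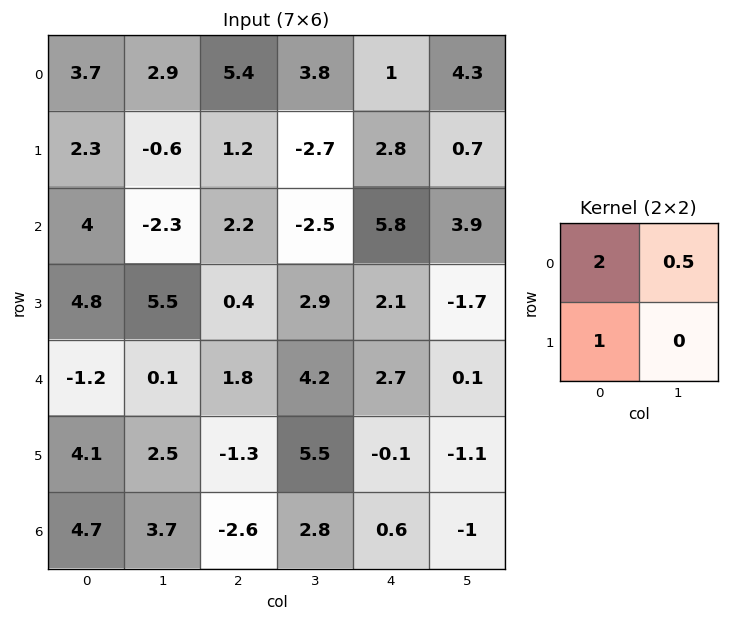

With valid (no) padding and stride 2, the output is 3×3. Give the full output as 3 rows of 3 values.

11.15 13.9 6.95
11.65 3.55 15.65
1.75 4.4 5.35

Output[0,0]: The receptive field on the input at this output position is [3.7 2.9 / 2.3 -0.6]. Elementwise product with the kernel and sum: 3.7·2 + 2.9·0.5 + 2.3·1.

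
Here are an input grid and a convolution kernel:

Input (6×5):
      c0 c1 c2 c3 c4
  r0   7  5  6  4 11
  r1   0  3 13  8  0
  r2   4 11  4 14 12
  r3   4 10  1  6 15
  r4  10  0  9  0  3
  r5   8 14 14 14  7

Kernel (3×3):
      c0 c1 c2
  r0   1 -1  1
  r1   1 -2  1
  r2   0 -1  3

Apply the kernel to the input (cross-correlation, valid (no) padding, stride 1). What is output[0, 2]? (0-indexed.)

The receptive field on the input at this output position is [6 4 11 / 13 8 0 / 4 14 12]. Elementwise product with the kernel and sum: 6·1 + 4·-1 + 11·1 + 13·1 + 8·-2 + 0·1 + 14·-1 + 12·3.

32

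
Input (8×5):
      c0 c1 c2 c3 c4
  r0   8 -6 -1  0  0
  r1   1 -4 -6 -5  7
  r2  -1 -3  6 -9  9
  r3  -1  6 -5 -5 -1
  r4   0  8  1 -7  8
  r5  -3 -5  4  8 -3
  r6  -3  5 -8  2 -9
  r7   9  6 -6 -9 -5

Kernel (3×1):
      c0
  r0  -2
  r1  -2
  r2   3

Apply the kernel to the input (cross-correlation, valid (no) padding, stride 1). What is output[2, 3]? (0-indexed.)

The receptive field on the input at this output position is [-9 / -5 / -7]. Elementwise product with the kernel and sum: -9·-2 + -5·-2 + -7·3.

7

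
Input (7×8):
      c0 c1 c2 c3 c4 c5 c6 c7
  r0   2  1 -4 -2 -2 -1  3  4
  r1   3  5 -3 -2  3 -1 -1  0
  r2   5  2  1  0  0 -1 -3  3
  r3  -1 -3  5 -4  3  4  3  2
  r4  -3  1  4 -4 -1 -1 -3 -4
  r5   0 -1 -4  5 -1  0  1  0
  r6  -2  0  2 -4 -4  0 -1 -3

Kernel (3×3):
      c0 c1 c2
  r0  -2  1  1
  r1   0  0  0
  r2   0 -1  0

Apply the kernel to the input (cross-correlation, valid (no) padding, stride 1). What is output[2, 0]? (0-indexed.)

The receptive field on the input at this output position is [5 2 1 / -1 -3 5 / -3 1 4]. Elementwise product with the kernel and sum: 5·-2 + 2·1 + 1·1 + 1·-1.

-8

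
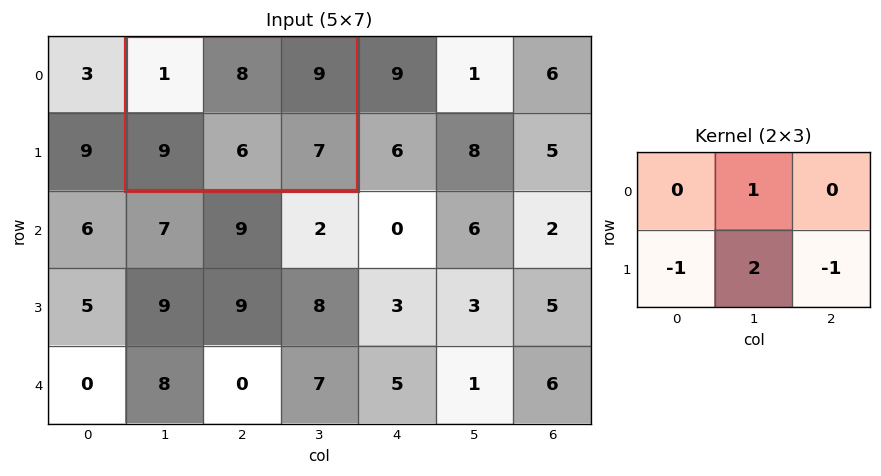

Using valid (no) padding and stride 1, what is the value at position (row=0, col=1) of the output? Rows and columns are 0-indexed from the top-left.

The receptive field on the input at this output position is [1 8 9 / 9 6 7]. Elementwise product with the kernel and sum: 8·1 + 9·-1 + 6·2 + 7·-1.

4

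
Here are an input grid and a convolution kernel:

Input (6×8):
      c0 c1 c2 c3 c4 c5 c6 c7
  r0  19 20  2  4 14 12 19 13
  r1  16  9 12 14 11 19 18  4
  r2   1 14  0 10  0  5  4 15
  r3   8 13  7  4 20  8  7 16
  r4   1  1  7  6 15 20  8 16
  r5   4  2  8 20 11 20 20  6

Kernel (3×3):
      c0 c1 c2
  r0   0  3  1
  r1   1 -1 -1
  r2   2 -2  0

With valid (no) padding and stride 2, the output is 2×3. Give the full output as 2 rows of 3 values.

31 -7 19
30 15 14

Output[0,0]: The receptive field on the input at this output position is [19 20 2 / 16 9 12 / 1 14 0]. Elementwise product with the kernel and sum: 20·3 + 2·1 + 16·1 + 9·-1 + 12·-1 + 1·2 + 14·-2.
Output[0,1]: The receptive field on the input at this output position is [2 4 14 / 12 14 11 / 0 10 0]. Elementwise product with the kernel and sum: 4·3 + 14·1 + 12·1 + 14·-1 + 11·-1 + 0·2 + 10·-2.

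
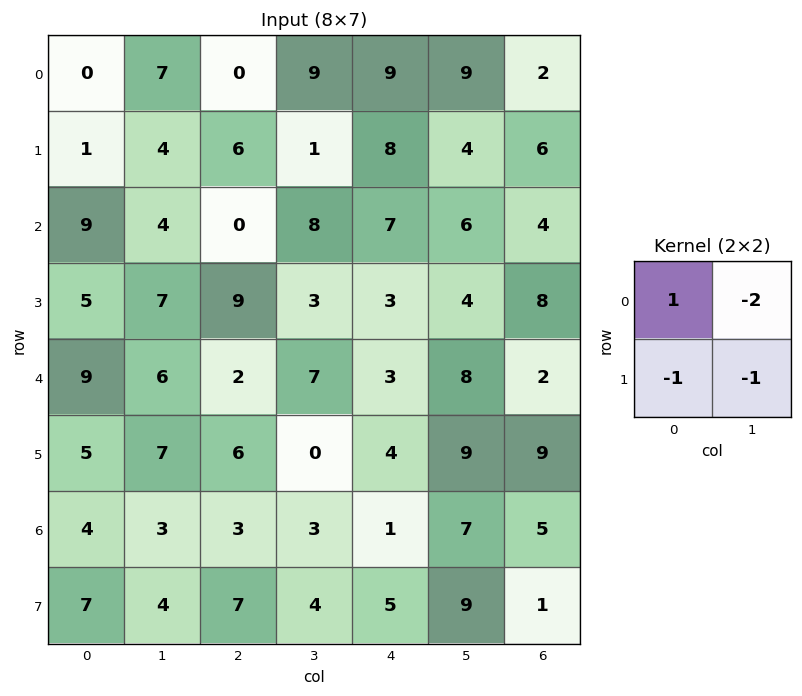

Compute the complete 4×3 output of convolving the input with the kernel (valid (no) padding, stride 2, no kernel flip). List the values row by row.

Output[0,0]: The receptive field on the input at this output position is [0 7 / 1 4]. Elementwise product with the kernel and sum: 0·1 + 7·-2 + 1·-1 + 4·-1.

-19 -25 -21
-11 -28 -12
-15 -18 -26
-13 -14 -27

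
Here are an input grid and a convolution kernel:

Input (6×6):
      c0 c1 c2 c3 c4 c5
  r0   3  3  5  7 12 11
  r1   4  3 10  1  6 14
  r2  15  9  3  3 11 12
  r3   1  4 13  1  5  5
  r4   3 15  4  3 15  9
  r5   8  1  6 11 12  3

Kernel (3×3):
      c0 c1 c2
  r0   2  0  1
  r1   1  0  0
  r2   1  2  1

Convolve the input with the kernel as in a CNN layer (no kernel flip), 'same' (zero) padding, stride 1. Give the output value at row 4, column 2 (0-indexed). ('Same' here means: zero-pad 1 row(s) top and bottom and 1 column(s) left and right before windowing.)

The receptive field on the zero-padded input at this output position is [4 13 1 / 15 4 3 / 1 6 11]. Elementwise product with the kernel and sum: 4·2 + 1·1 + 15·1 + 1·1 + 6·2 + 11·1.

48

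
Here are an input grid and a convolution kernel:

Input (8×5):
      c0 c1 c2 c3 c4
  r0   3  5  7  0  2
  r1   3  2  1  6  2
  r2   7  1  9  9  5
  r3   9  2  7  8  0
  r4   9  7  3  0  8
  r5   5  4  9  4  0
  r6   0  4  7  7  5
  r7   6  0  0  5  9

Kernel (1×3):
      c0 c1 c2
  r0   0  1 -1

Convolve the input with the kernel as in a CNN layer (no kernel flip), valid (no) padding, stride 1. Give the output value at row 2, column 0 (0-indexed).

-8

The receptive field on the input at this output position is [7 1 9]. Elementwise product with the kernel and sum: 1·1 + 9·-1.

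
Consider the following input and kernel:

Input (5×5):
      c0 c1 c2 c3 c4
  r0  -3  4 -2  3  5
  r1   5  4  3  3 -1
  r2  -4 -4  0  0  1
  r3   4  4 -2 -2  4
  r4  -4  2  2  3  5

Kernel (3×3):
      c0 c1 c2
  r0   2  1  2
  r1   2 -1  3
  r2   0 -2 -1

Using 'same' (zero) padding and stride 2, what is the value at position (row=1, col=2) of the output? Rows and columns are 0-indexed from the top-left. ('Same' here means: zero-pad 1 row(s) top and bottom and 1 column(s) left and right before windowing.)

The receptive field on the zero-padded input at this output position is [3 -1 0 / 0 1 0 / -2 4 0]. Elementwise product with the kernel and sum: 3·2 + -1·1 + 0·2 + 0·2 + 1·-1 + 0·3 + 4·-2 + 0·-1.

-4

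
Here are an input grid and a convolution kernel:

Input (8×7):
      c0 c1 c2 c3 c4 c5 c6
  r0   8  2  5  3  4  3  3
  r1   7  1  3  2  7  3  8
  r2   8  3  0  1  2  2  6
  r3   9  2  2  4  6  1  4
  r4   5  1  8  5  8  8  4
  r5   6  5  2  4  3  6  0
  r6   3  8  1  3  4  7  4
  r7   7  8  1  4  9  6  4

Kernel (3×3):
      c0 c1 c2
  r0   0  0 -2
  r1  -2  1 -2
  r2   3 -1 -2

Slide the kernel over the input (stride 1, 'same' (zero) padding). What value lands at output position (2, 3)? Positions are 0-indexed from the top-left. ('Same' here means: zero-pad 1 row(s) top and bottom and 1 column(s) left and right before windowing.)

-27

The receptive field on the zero-padded input at this output position is [3 2 7 / 0 1 2 / 2 4 6]. Elementwise product with the kernel and sum: 7·-2 + 0·-2 + 1·1 + 2·-2 + 2·3 + 4·-1 + 6·-2.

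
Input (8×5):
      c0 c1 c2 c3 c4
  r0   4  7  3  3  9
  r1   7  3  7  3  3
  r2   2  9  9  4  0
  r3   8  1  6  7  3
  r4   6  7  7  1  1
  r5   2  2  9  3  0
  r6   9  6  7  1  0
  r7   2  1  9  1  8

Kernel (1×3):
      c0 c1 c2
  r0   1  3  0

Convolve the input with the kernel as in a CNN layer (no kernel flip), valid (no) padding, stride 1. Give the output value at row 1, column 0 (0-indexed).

16

The receptive field on the input at this output position is [7 3 7]. Elementwise product with the kernel and sum: 7·1 + 3·3.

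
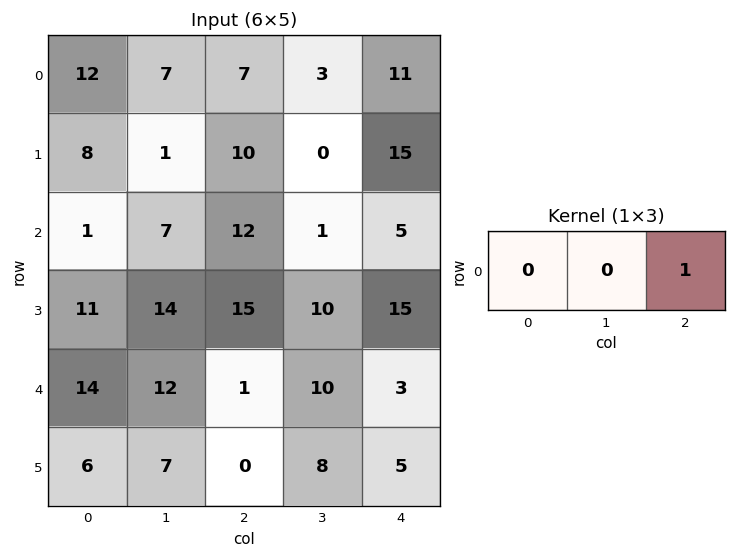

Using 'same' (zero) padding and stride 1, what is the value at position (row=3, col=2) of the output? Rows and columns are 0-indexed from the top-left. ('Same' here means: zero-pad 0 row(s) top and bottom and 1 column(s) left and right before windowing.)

The receptive field on the zero-padded input at this output position is [14 15 10]. Elementwise product with the kernel and sum: 10·1.

10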